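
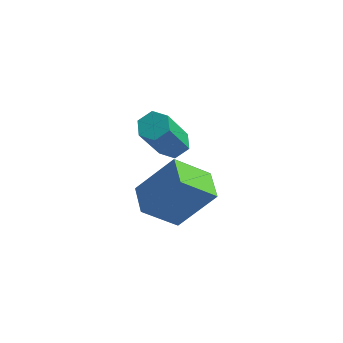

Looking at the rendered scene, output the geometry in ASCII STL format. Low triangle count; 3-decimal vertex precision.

solid 
facet normal -0.584 -0.309 -0.751
outer loop
vertex 2.149 -2.872 -1.89
vertex 1.55 -1.881 -1.832
vertex 3.163 -2.196 -2.957
endloop
endfacet
facet normal 0.517 -0.855 -0.050
outer loop
vertex 4.29 -1.599 -1.508
vertex 2.149 -2.872 -1.89
vertex 3.163 -2.196 -2.957
endloop
endfacet
facet normal -0.584 -0.309 -0.751
outer loop
vertex 3.163 -2.196 -2.957
vertex 1.55 -1.881 -1.832
vertex 2.564 -1.205 -2.899
endloop
endfacet
facet normal 0.626 0.417 -0.659
outer loop
vertex 2.564 -1.205 -2.899
vertex 4.29 -1.599 -1.508
vertex 3.163 -2.196 -2.957
endloop
endfacet
facet normal -0.626 -0.417 0.659
outer loop
vertex 2.149 -2.872 -1.89
vertex 2.677 -1.284 -0.383
vertex 1.55 -1.881 -1.832
endloop
endfacet
facet normal 0.517 -0.855 -0.050
outer loop
vertex 3.276 -2.275 -0.441
vertex 2.149 -2.872 -1.89
vertex 4.29 -1.599 -1.508
endloop
endfacet
facet normal -0.626 -0.417 0.659
outer loop
vertex 3.276 -2.275 -0.441
vertex 2.677 -1.284 -0.383
vertex 2.149 -2.872 -1.89
endloop
endfacet
facet normal -0.517 0.855 0.050
outer loop
vertex 1.55 -1.881 -1.832
vertex 2.677 -1.284 -0.383
vertex 2.564 -1.205 -2.899
endloop
endfacet
facet normal 0.626 0.417 -0.659
outer loop
vertex 3.691 -0.608 -1.45
vertex 4.29 -1.599 -1.508
vertex 2.564 -1.205 -2.899
endloop
endfacet
facet normal -0.517 0.855 0.050
outer loop
vertex 2.564 -1.205 -2.899
vertex 2.677 -1.284 -0.383
vertex 3.691 -0.608 -1.45
endloop
endfacet
facet normal 0.584 0.309 0.751
outer loop
vertex 3.691 -0.608 -1.45
vertex 3.276 -2.275 -0.441
vertex 4.29 -1.599 -1.508
endloop
endfacet
facet normal 0.584 0.309 0.751
outer loop
vertex 2.677 -1.284 -0.383
vertex 3.276 -2.275 -0.441
vertex 3.691 -0.608 -1.45
endloop
endfacet
facet normal 0.133 0.483 -0.865
outer loop
vertex 3.191 -1.275 0.358
vertex 2.62 -1.182 0.322
vertex 2.96 -0.796 0.59
endloop
endfacet
facet normal 0.908 0.291 0.302
outer loop
vertex 3.191 -1.275 0.358
vertex 2.96 -0.796 0.59
vertex 2.912 -2.291 2.174
endloop
endfacet
facet normal 0.908 0.291 0.302
outer loop
vertex 2.912 -2.291 2.174
vertex 2.96 -0.796 0.59
vertex 2.681 -1.812 2.406
endloop
endfacet
facet normal -0.133 -0.483 0.865
outer loop
vertex 2.912 -2.291 2.174
vertex 2.681 -1.812 2.406
vertex 2.34 -2.198 2.138
endloop
endfacet
facet normal 0.132 0.484 -0.865
outer loop
vertex 2.96 -0.796 0.59
vertex 2.62 -1.182 0.322
vertex 2.388 -0.704 0.554
endloop
endfacet
facet normal 0.107 0.861 0.498
outer loop
vertex 2.96 -0.796 0.59
vertex 2.388 -0.704 0.554
vertex 2.681 -1.812 2.406
endloop
endfacet
facet normal 0.109 0.861 0.498
outer loop
vertex 2.681 -1.812 2.406
vertex 2.388 -0.704 0.554
vertex 2.109 -1.719 2.37
endloop
endfacet
facet normal -0.133 -0.483 0.865
outer loop
vertex 2.681 -1.812 2.406
vertex 2.109 -1.719 2.37
vertex 2.34 -2.198 2.138
endloop
endfacet
facet normal 0.133 0.484 -0.865
outer loop
vertex 2.388 -0.704 0.554
vertex 2.62 -1.182 0.322
vertex 2.048 -1.089 0.286
endloop
endfacet
facet normal -0.799 0.569 0.195
outer loop
vertex 2.388 -0.704 0.554
vertex 2.048 -1.089 0.286
vertex 2.109 -1.719 2.37
endloop
endfacet
facet normal -0.799 0.568 0.195
outer loop
vertex 2.109 -1.719 2.37
vertex 2.048 -1.089 0.286
vertex 1.769 -2.105 2.102
endloop
endfacet
facet normal -0.133 -0.483 0.865
outer loop
vertex 2.109 -1.719 2.37
vertex 1.769 -2.105 2.102
vertex 2.34 -2.198 2.138
endloop
endfacet
facet normal 0.133 0.483 -0.865
outer loop
vertex 2.048 -1.089 0.286
vertex 2.62 -1.182 0.322
vertex 2.279 -1.568 0.054
endloop
endfacet
facet normal -0.908 -0.291 -0.302
outer loop
vertex 2.048 -1.089 0.286
vertex 2.279 -1.568 0.054
vertex 1.769 -2.105 2.102
endloop
endfacet
facet normal -0.908 -0.291 -0.302
outer loop
vertex 1.769 -2.105 2.102
vertex 2.279 -1.568 0.054
vertex 2.0 -2.584 1.87
endloop
endfacet
facet normal -0.133 -0.483 0.865
outer loop
vertex 1.769 -2.105 2.102
vertex 2.0 -2.584 1.87
vertex 2.34 -2.198 2.138
endloop
endfacet
facet normal 0.133 0.483 -0.865
outer loop
vertex 2.279 -1.568 0.054
vertex 2.62 -1.182 0.322
vertex 2.851 -1.661 0.09
endloop
endfacet
facet normal -0.109 -0.860 -0.498
outer loop
vertex 2.279 -1.568 0.054
vertex 2.851 -1.661 0.09
vertex 2.0 -2.584 1.87
endloop
endfacet
facet normal -0.107 -0.861 -0.498
outer loop
vertex 2.0 -2.584 1.87
vertex 2.851 -1.661 0.09
vertex 2.572 -2.676 1.906
endloop
endfacet
facet normal -0.132 -0.484 0.865
outer loop
vertex 2.0 -2.584 1.87
vertex 2.572 -2.676 1.906
vertex 2.34 -2.198 2.138
endloop
endfacet
facet normal 0.133 0.483 -0.865
outer loop
vertex 2.851 -1.661 0.09
vertex 2.62 -1.182 0.322
vertex 3.191 -1.275 0.358
endloop
endfacet
facet normal 0.799 -0.569 -0.195
outer loop
vertex 2.851 -1.661 0.09
vertex 3.191 -1.275 0.358
vertex 2.572 -2.676 1.906
endloop
endfacet
facet normal 0.799 -0.569 -0.196
outer loop
vertex 2.572 -2.676 1.906
vertex 3.191 -1.275 0.358
vertex 2.912 -2.291 2.174
endloop
endfacet
facet normal -0.133 -0.484 0.865
outer loop
vertex 2.572 -2.676 1.906
vertex 2.912 -2.291 2.174
vertex 2.34 -2.198 2.138
endloop
endfacet

endsolid


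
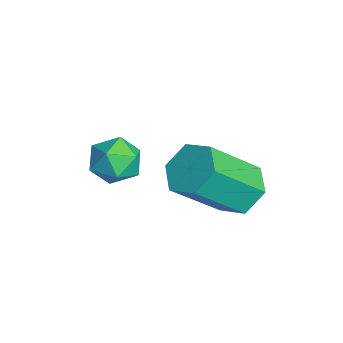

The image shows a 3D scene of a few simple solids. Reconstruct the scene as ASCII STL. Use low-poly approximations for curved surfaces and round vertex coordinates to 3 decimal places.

solid 
facet normal -0.102 0.767 0.634
outer loop
vertex 1.254 -1.317 -2.434
vertex 1.254 -1.8 -1.85
vertex 1.906 -1.507 -2.099
endloop
endfacet
facet normal 0.256 0.965 0.050
outer loop
vertex 1.254 -1.317 -2.434
vertex 1.906 -1.507 -2.099
vertex 1.868 -1.458 -2.853
endloop
endfacet
facet normal -0.160 0.841 -0.518
outer loop
vertex 1.254 -1.317 -2.434
vertex 1.868 -1.458 -2.853
vertex 1.192 -1.721 -3.071
endloop
endfacet
facet normal -0.776 0.564 -0.282
outer loop
vertex 1.254 -1.317 -2.434
vertex 1.192 -1.721 -3.071
vertex 0.813 -1.932 -2.451
endloop
endfacet
facet normal -0.740 0.519 0.429
outer loop
vertex 1.254 -1.317 -2.434
vertex 0.813 -1.932 -2.451
vertex 1.254 -1.8 -1.85
endloop
endfacet
facet normal 0.834 0.551 -0.006
outer loop
vertex 1.868 -1.458 -2.853
vertex 1.906 -1.507 -2.099
vertex 2.247 -2.028 -2.529
endloop
endfacet
facet normal 0.255 0.231 0.939
outer loop
vertex 1.906 -1.507 -2.099
vertex 1.254 -1.8 -1.85
vertex 1.868 -2.239 -1.909
endloop
endfacet
facet normal -0.776 -0.171 0.607
outer loop
vertex 1.254 -1.8 -1.85
vertex 0.813 -1.932 -2.451
vertex 1.192 -2.502 -2.127
endloop
endfacet
facet normal -0.834 -0.098 -0.543
outer loop
vertex 0.813 -1.932 -2.451
vertex 1.192 -1.721 -3.071
vertex 1.154 -2.453 -2.881
endloop
endfacet
facet normal 0.161 0.350 -0.923
outer loop
vertex 1.192 -1.721 -3.071
vertex 1.868 -1.458 -2.853
vertex 1.806 -2.16 -3.13
endloop
endfacet
facet normal 0.776 -0.564 0.282
outer loop
vertex 1.806 -2.643 -2.546
vertex 2.247 -2.028 -2.529
vertex 1.868 -2.239 -1.909
endloop
endfacet
facet normal 0.160 -0.841 0.518
outer loop
vertex 1.806 -2.643 -2.546
vertex 1.868 -2.239 -1.909
vertex 1.192 -2.502 -2.127
endloop
endfacet
facet normal -0.256 -0.965 -0.050
outer loop
vertex 1.806 -2.643 -2.546
vertex 1.192 -2.502 -2.127
vertex 1.154 -2.453 -2.881
endloop
endfacet
facet normal 0.102 -0.767 -0.634
outer loop
vertex 1.806 -2.643 -2.546
vertex 1.154 -2.453 -2.881
vertex 1.806 -2.16 -3.13
endloop
endfacet
facet normal 0.740 -0.519 -0.429
outer loop
vertex 1.806 -2.643 -2.546
vertex 1.806 -2.16 -3.13
vertex 2.247 -2.028 -2.529
endloop
endfacet
facet normal 0.834 0.098 0.543
outer loop
vertex 1.868 -2.239 -1.909
vertex 2.247 -2.028 -2.529
vertex 1.906 -1.507 -2.099
endloop
endfacet
facet normal -0.161 -0.350 0.923
outer loop
vertex 1.192 -2.502 -2.127
vertex 1.868 -2.239 -1.909
vertex 1.254 -1.8 -1.85
endloop
endfacet
facet normal -0.834 -0.551 0.006
outer loop
vertex 1.154 -2.453 -2.881
vertex 1.192 -2.502 -2.127
vertex 0.813 -1.932 -2.451
endloop
endfacet
facet normal -0.255 -0.231 -0.939
outer loop
vertex 1.806 -2.16 -3.13
vertex 1.154 -2.453 -2.881
vertex 1.192 -1.721 -3.071
endloop
endfacet
facet normal 0.776 0.171 -0.607
outer loop
vertex 2.247 -2.028 -2.529
vertex 1.806 -2.16 -3.13
vertex 1.868 -1.458 -2.853
endloop
endfacet
facet normal -0.227 0.676 -0.701
outer loop
vertex 3.649 0.814 -3.117
vertex 2.909 0.849 -2.844
vertex 3.46 1.335 -2.553
endloop
endfacet
facet normal 0.944 0.330 0.012
outer loop
vertex 3.649 0.814 -3.117
vertex 3.46 1.335 -2.553
vertex 4.092 -0.504 -1.75
endloop
endfacet
facet normal 0.944 0.330 0.013
outer loop
vertex 4.092 -0.504 -1.75
vertex 3.46 1.335 -2.553
vertex 3.902 0.017 -1.186
endloop
endfacet
facet normal 0.227 -0.676 0.701
outer loop
vertex 4.092 -0.504 -1.75
vertex 3.902 0.017 -1.186
vertex 3.351 -0.469 -1.476
endloop
endfacet
facet normal -0.227 0.676 -0.701
outer loop
vertex 3.46 1.335 -2.553
vertex 2.909 0.849 -2.844
vertex 2.72 1.37 -2.28
endloop
endfacet
facet normal 0.265 0.736 0.624
outer loop
vertex 3.46 1.335 -2.553
vertex 2.72 1.37 -2.28
vertex 3.902 0.017 -1.186
endloop
endfacet
facet normal 0.265 0.736 0.624
outer loop
vertex 3.902 0.017 -1.186
vertex 2.72 1.37 -2.28
vertex 3.162 0.052 -0.913
endloop
endfacet
facet normal 0.227 -0.676 0.701
outer loop
vertex 3.902 0.017 -1.186
vertex 3.162 0.052 -0.913
vertex 3.351 -0.469 -1.476
endloop
endfacet
facet normal -0.227 0.676 -0.701
outer loop
vertex 2.72 1.37 -2.28
vertex 2.909 0.849 -2.844
vertex 2.168 0.884 -2.57
endloop
endfacet
facet normal -0.679 0.406 0.611
outer loop
vertex 2.72 1.37 -2.28
vertex 2.168 0.884 -2.57
vertex 3.162 0.052 -0.913
endloop
endfacet
facet normal -0.680 0.406 0.611
outer loop
vertex 3.162 0.052 -0.913
vertex 2.168 0.884 -2.57
vertex 2.611 -0.434 -1.203
endloop
endfacet
facet normal 0.227 -0.676 0.701
outer loop
vertex 3.162 0.052 -0.913
vertex 2.611 -0.434 -1.203
vertex 3.351 -0.469 -1.476
endloop
endfacet
facet normal -0.227 0.676 -0.701
outer loop
vertex 2.168 0.884 -2.57
vertex 2.909 0.849 -2.844
vertex 2.358 0.363 -3.134
endloop
endfacet
facet normal -0.944 -0.330 -0.013
outer loop
vertex 2.168 0.884 -2.57
vertex 2.358 0.363 -3.134
vertex 2.611 -0.434 -1.203
endloop
endfacet
facet normal -0.944 -0.329 -0.012
outer loop
vertex 2.611 -0.434 -1.203
vertex 2.358 0.363 -3.134
vertex 2.8 -0.955 -1.767
endloop
endfacet
facet normal 0.227 -0.676 0.701
outer loop
vertex 2.611 -0.434 -1.203
vertex 2.8 -0.955 -1.767
vertex 3.351 -0.469 -1.476
endloop
endfacet
facet normal -0.227 0.676 -0.701
outer loop
vertex 2.358 0.363 -3.134
vertex 2.909 0.849 -2.844
vertex 3.098 0.328 -3.407
endloop
endfacet
facet normal -0.265 -0.736 -0.624
outer loop
vertex 2.358 0.363 -3.134
vertex 3.098 0.328 -3.407
vertex 2.8 -0.955 -1.767
endloop
endfacet
facet normal -0.265 -0.736 -0.624
outer loop
vertex 2.8 -0.955 -1.767
vertex 3.098 0.328 -3.407
vertex 3.54 -0.99 -2.04
endloop
endfacet
facet normal 0.227 -0.676 0.701
outer loop
vertex 2.8 -0.955 -1.767
vertex 3.54 -0.99 -2.04
vertex 3.351 -0.469 -1.476
endloop
endfacet
facet normal -0.227 0.676 -0.701
outer loop
vertex 3.098 0.328 -3.407
vertex 2.909 0.849 -2.844
vertex 3.649 0.814 -3.117
endloop
endfacet
facet normal 0.680 -0.406 -0.611
outer loop
vertex 3.098 0.328 -3.407
vertex 3.649 0.814 -3.117
vertex 3.54 -0.99 -2.04
endloop
endfacet
facet normal 0.679 -0.406 -0.612
outer loop
vertex 3.54 -0.99 -2.04
vertex 3.649 0.814 -3.117
vertex 4.092 -0.504 -1.75
endloop
endfacet
facet normal 0.227 -0.676 0.701
outer loop
vertex 3.54 -0.99 -2.04
vertex 4.092 -0.504 -1.75
vertex 3.351 -0.469 -1.476
endloop
endfacet

endsolid


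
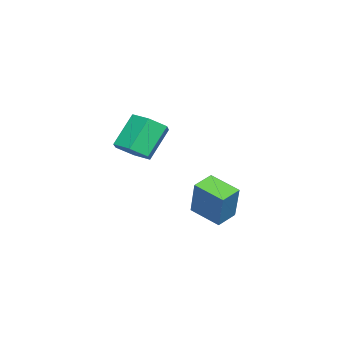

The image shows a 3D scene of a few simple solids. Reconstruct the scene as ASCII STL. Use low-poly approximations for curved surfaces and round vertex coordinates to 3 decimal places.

solid 
facet normal -0.798 0.530 0.286
outer loop
vertex 3.479 2.051 -2.373
vertex 4.179 3.404 -2.925
vertex 2.615 1.745 -4.217
endloop
endfacet
facet normal -0.432 -0.835 0.341
outer loop
vertex 3.501 1.156 -4.535
vertex 3.479 2.051 -2.373
vertex 2.615 1.745 -4.217
endloop
endfacet
facet normal -0.798 0.530 0.286
outer loop
vertex 2.615 1.745 -4.217
vertex 4.179 3.404 -2.925
vertex 3.315 3.097 -4.77
endloop
endfacet
facet normal -0.420 -0.149 -0.895
outer loop
vertex 3.315 3.097 -4.77
vertex 3.501 1.156 -4.535
vertex 2.615 1.745 -4.217
endloop
endfacet
facet normal 0.420 0.148 0.895
outer loop
vertex 3.479 2.051 -2.373
vertex 5.065 2.815 -3.243
vertex 4.179 3.404 -2.925
endloop
endfacet
facet normal -0.432 -0.835 0.341
outer loop
vertex 4.365 1.463 -2.69
vertex 3.479 2.051 -2.373
vertex 3.501 1.156 -4.535
endloop
endfacet
facet normal 0.419 0.149 0.895
outer loop
vertex 4.365 1.463 -2.69
vertex 5.065 2.815 -3.243
vertex 3.479 2.051 -2.373
endloop
endfacet
facet normal 0.432 0.835 -0.341
outer loop
vertex 4.179 3.404 -2.925
vertex 5.065 2.815 -3.243
vertex 3.315 3.097 -4.77
endloop
endfacet
facet normal -0.419 -0.149 -0.896
outer loop
vertex 4.201 2.509 -5.087
vertex 3.501 1.156 -4.535
vertex 3.315 3.097 -4.77
endloop
endfacet
facet normal 0.432 0.835 -0.341
outer loop
vertex 3.315 3.097 -4.77
vertex 5.065 2.815 -3.243
vertex 4.201 2.509 -5.087
endloop
endfacet
facet normal 0.799 -0.530 -0.286
outer loop
vertex 4.201 2.509 -5.087
vertex 4.365 1.463 -2.69
vertex 3.501 1.156 -4.535
endloop
endfacet
facet normal 0.798 -0.530 -0.286
outer loop
vertex 5.065 2.815 -3.243
vertex 4.365 1.463 -2.69
vertex 4.201 2.509 -5.087
endloop
endfacet
facet normal 0.488 -0.350 -0.800
outer loop
vertex -0.069 -1.433 -2.68
vertex -0.615 -2.305 -2.632
vertex -0.961 -1.511 -3.19
endloop
endfacet
facet normal 0.113 0.934 -0.340
outer loop
vertex -0.069 -1.433 -2.68
vertex -0.961 -1.511 -3.19
vertex -1.058 -0.723 -1.056
endloop
endfacet
facet normal 0.113 0.934 -0.340
outer loop
vertex -1.058 -0.723 -1.056
vertex -0.961 -1.511 -3.19
vertex -1.95 -0.801 -1.566
endloop
endfacet
facet normal -0.488 0.350 0.800
outer loop
vertex -1.058 -0.723 -1.056
vertex -1.95 -0.801 -1.566
vertex -1.605 -1.595 -1.008
endloop
endfacet
facet normal 0.487 -0.350 -0.800
outer loop
vertex -0.961 -1.511 -3.19
vertex -0.615 -2.305 -2.632
vertex -1.507 -2.383 -3.141
endloop
endfacet
facet normal -0.694 0.401 -0.598
outer loop
vertex -0.961 -1.511 -3.19
vertex -1.507 -2.383 -3.141
vertex -1.95 -0.801 -1.566
endloop
endfacet
facet normal -0.694 0.401 -0.598
outer loop
vertex -1.95 -0.801 -1.566
vertex -1.507 -2.383 -3.141
vertex -2.497 -1.673 -1.517
endloop
endfacet
facet normal -0.487 0.351 0.800
outer loop
vertex -1.95 -0.801 -1.566
vertex -2.497 -1.673 -1.517
vertex -1.605 -1.595 -1.008
endloop
endfacet
facet normal 0.487 -0.350 -0.800
outer loop
vertex -1.507 -2.383 -3.141
vertex -0.615 -2.305 -2.632
vertex -1.162 -3.177 -2.584
endloop
endfacet
facet normal -0.806 -0.532 -0.259
outer loop
vertex -1.507 -2.383 -3.141
vertex -1.162 -3.177 -2.584
vertex -2.497 -1.673 -1.517
endloop
endfacet
facet normal -0.806 -0.532 -0.258
outer loop
vertex -2.497 -1.673 -1.517
vertex -1.162 -3.177 -2.584
vertex -2.151 -2.467 -0.96
endloop
endfacet
facet normal -0.487 0.349 0.800
outer loop
vertex -2.497 -1.673 -1.517
vertex -2.151 -2.467 -0.96
vertex -1.605 -1.595 -1.008
endloop
endfacet
facet normal 0.488 -0.350 -0.800
outer loop
vertex -1.162 -3.177 -2.584
vertex -0.615 -2.305 -2.632
vertex -0.27 -3.099 -2.074
endloop
endfacet
facet normal -0.113 -0.934 0.340
outer loop
vertex -1.162 -3.177 -2.584
vertex -0.27 -3.099 -2.074
vertex -2.151 -2.467 -0.96
endloop
endfacet
facet normal -0.113 -0.934 0.340
outer loop
vertex -2.151 -2.467 -0.96
vertex -0.27 -3.099 -2.074
vertex -1.259 -2.389 -0.45
endloop
endfacet
facet normal -0.488 0.350 0.800
outer loop
vertex -2.151 -2.467 -0.96
vertex -1.259 -2.389 -0.45
vertex -1.605 -1.595 -1.008
endloop
endfacet
facet normal 0.487 -0.351 -0.800
outer loop
vertex -0.27 -3.099 -2.074
vertex -0.615 -2.305 -2.632
vertex 0.277 -2.227 -2.123
endloop
endfacet
facet normal 0.694 -0.402 0.598
outer loop
vertex -0.27 -3.099 -2.074
vertex 0.277 -2.227 -2.123
vertex -1.259 -2.389 -0.45
endloop
endfacet
facet normal 0.694 -0.401 0.598
outer loop
vertex -1.259 -2.389 -0.45
vertex 0.277 -2.227 -2.123
vertex -0.713 -1.517 -0.499
endloop
endfacet
facet normal -0.487 0.350 0.800
outer loop
vertex -1.259 -2.389 -0.45
vertex -0.713 -1.517 -0.499
vertex -1.605 -1.595 -1.008
endloop
endfacet
facet normal 0.487 -0.349 -0.800
outer loop
vertex 0.277 -2.227 -2.123
vertex -0.615 -2.305 -2.632
vertex -0.069 -1.433 -2.68
endloop
endfacet
facet normal 0.806 0.533 0.258
outer loop
vertex 0.277 -2.227 -2.123
vertex -0.069 -1.433 -2.68
vertex -0.713 -1.517 -0.499
endloop
endfacet
facet normal 0.806 0.532 0.259
outer loop
vertex -0.713 -1.517 -0.499
vertex -0.069 -1.433 -2.68
vertex -1.058 -0.723 -1.056
endloop
endfacet
facet normal -0.487 0.350 0.800
outer loop
vertex -0.713 -1.517 -0.499
vertex -1.058 -0.723 -1.056
vertex -1.605 -1.595 -1.008
endloop
endfacet

endsolid


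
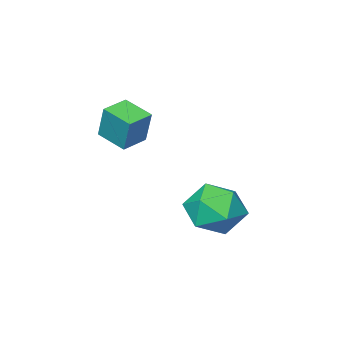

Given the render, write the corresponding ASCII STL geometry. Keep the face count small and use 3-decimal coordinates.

solid 
facet normal -0.754 0.470 0.459
outer loop
vertex -0.139 2.766 -2.32
vertex -0.418 1.722 -1.71
vertex 0.384 2.532 -1.22
endloop
endfacet
facet normal -0.228 0.925 0.305
outer loop
vertex -0.139 2.766 -2.32
vertex 0.384 2.532 -1.22
vertex 1.065 3.004 -2.143
endloop
endfacet
facet normal -0.121 0.908 -0.401
outer loop
vertex -0.139 2.766 -2.32
vertex 1.065 3.004 -2.143
vertex 0.685 2.485 -3.204
endloop
endfacet
facet normal -0.582 0.442 -0.683
outer loop
vertex -0.139 2.766 -2.32
vertex 0.685 2.485 -3.204
vertex -0.232 1.693 -2.936
endloop
endfacet
facet normal -0.973 0.171 -0.152
outer loop
vertex -0.139 2.766 -2.32
vertex -0.232 1.693 -2.936
vertex -0.418 1.722 -1.71
endloop
endfacet
facet normal 0.366 0.691 0.624
outer loop
vertex 1.065 3.004 -2.143
vertex 0.384 2.532 -1.22
vertex 1.532 2.107 -1.424
endloop
endfacet
facet normal -0.486 -0.046 0.873
outer loop
vertex 0.384 2.532 -1.22
vertex -0.418 1.722 -1.71
vertex 0.615 1.315 -1.156
endloop
endfacet
facet normal -0.840 -0.530 -0.115
outer loop
vertex -0.418 1.722 -1.71
vertex -0.232 1.693 -2.936
vertex 0.235 0.796 -2.217
endloop
endfacet
facet normal -0.207 -0.090 -0.974
outer loop
vertex -0.232 1.693 -2.936
vertex 0.685 2.485 -3.204
vertex 0.916 1.268 -3.14
endloop
endfacet
facet normal 0.539 0.664 -0.518
outer loop
vertex 0.685 2.485 -3.204
vertex 1.065 3.004 -2.143
vertex 1.718 2.078 -2.65
endloop
endfacet
facet normal 0.582 -0.442 0.683
outer loop
vertex 1.439 1.034 -2.04
vertex 1.532 2.107 -1.424
vertex 0.615 1.315 -1.156
endloop
endfacet
facet normal 0.121 -0.908 0.401
outer loop
vertex 1.439 1.034 -2.04
vertex 0.615 1.315 -1.156
vertex 0.235 0.796 -2.217
endloop
endfacet
facet normal 0.228 -0.925 -0.305
outer loop
vertex 1.439 1.034 -2.04
vertex 0.235 0.796 -2.217
vertex 0.916 1.268 -3.14
endloop
endfacet
facet normal 0.754 -0.470 -0.459
outer loop
vertex 1.439 1.034 -2.04
vertex 0.916 1.268 -3.14
vertex 1.718 2.078 -2.65
endloop
endfacet
facet normal 0.973 -0.171 0.152
outer loop
vertex 1.439 1.034 -2.04
vertex 1.718 2.078 -2.65
vertex 1.532 2.107 -1.424
endloop
endfacet
facet normal 0.207 0.090 0.974
outer loop
vertex 0.615 1.315 -1.156
vertex 1.532 2.107 -1.424
vertex 0.384 2.532 -1.22
endloop
endfacet
facet normal -0.539 -0.664 0.518
outer loop
vertex 0.235 0.796 -2.217
vertex 0.615 1.315 -1.156
vertex -0.418 1.722 -1.71
endloop
endfacet
facet normal -0.366 -0.691 -0.624
outer loop
vertex 0.916 1.268 -3.14
vertex 0.235 0.796 -2.217
vertex -0.232 1.693 -2.936
endloop
endfacet
facet normal 0.486 0.046 -0.873
outer loop
vertex 1.718 2.078 -2.65
vertex 0.916 1.268 -3.14
vertex 0.685 2.485 -3.204
endloop
endfacet
facet normal 0.840 0.530 0.115
outer loop
vertex 1.532 2.107 -1.424
vertex 1.718 2.078 -2.65
vertex 1.065 3.004 -2.143
endloop
endfacet
facet normal -0.983 -0.135 0.121
outer loop
vertex 2.349 -0.991 2.658
vertex 2.136 0.207 2.261
vertex 2.242 -1.475 1.253
endloop
endfacet
facet normal 0.166 -0.936 0.310
outer loop
vertex 3.324 -1.327 1.119
vertex 2.349 -0.991 2.658
vertex 2.242 -1.475 1.253
endloop
endfacet
facet normal -0.983 -0.135 0.121
outer loop
vertex 2.242 -1.475 1.253
vertex 2.136 0.207 2.261
vertex 2.029 -0.277 0.856
endloop
endfacet
facet normal -0.072 -0.325 -0.943
outer loop
vertex 2.029 -0.277 0.856
vertex 3.324 -1.327 1.119
vertex 2.242 -1.475 1.253
endloop
endfacet
facet normal 0.072 0.325 0.943
outer loop
vertex 2.349 -0.991 2.658
vertex 3.218 0.355 2.127
vertex 2.136 0.207 2.261
endloop
endfacet
facet normal 0.166 -0.936 0.310
outer loop
vertex 3.431 -0.843 2.524
vertex 2.349 -0.991 2.658
vertex 3.324 -1.327 1.119
endloop
endfacet
facet normal 0.072 0.325 0.943
outer loop
vertex 3.431 -0.843 2.524
vertex 3.218 0.355 2.127
vertex 2.349 -0.991 2.658
endloop
endfacet
facet normal -0.166 0.936 -0.310
outer loop
vertex 2.136 0.207 2.261
vertex 3.218 0.355 2.127
vertex 2.029 -0.277 0.856
endloop
endfacet
facet normal -0.072 -0.325 -0.943
outer loop
vertex 3.111 -0.129 0.722
vertex 3.324 -1.327 1.119
vertex 2.029 -0.277 0.856
endloop
endfacet
facet normal -0.166 0.936 -0.310
outer loop
vertex 2.029 -0.277 0.856
vertex 3.218 0.355 2.127
vertex 3.111 -0.129 0.722
endloop
endfacet
facet normal 0.983 0.135 -0.121
outer loop
vertex 3.111 -0.129 0.722
vertex 3.431 -0.843 2.524
vertex 3.324 -1.327 1.119
endloop
endfacet
facet normal 0.983 0.135 -0.121
outer loop
vertex 3.218 0.355 2.127
vertex 3.431 -0.843 2.524
vertex 3.111 -0.129 0.722
endloop
endfacet

endsolid


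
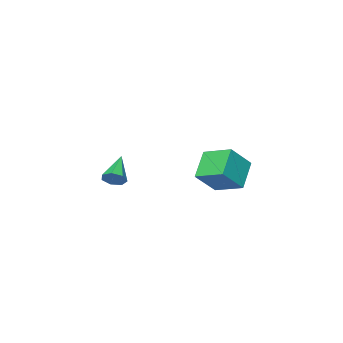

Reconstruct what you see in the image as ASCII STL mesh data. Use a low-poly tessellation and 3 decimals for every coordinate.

solid 
facet normal 0.686 0.507 -0.522
outer loop
vertex 2.71 -3.176 -3.11
vertex 2.433 -3.345 -3.638
vertex 2.327 -2.843 -3.29
endloop
endfacet
facet normal -0.076 0.405 0.911
outer loop
vertex 2.71 -3.176 -3.11
vertex 2.327 -2.843 -3.29
vertex 1.307 -4.175 -2.782
endloop
endfacet
facet normal 0.686 0.507 -0.522
outer loop
vertex 2.327 -2.843 -3.29
vertex 2.433 -3.345 -3.638
vertex 2.024 -2.888 -3.732
endloop
endfacet
facet normal -0.657 0.649 0.384
outer loop
vertex 2.327 -2.843 -3.29
vertex 2.024 -2.888 -3.732
vertex 1.307 -4.175 -2.782
endloop
endfacet
facet normal 0.686 0.507 -0.522
outer loop
vertex 2.024 -2.888 -3.732
vertex 2.433 -3.345 -3.638
vertex 2.029 -3.277 -4.103
endloop
endfacet
facet normal -0.910 0.281 -0.306
outer loop
vertex 2.024 -2.888 -3.732
vertex 2.029 -3.277 -4.103
vertex 1.307 -4.175 -2.782
endloop
endfacet
facet normal 0.686 0.507 -0.522
outer loop
vertex 2.029 -3.277 -4.103
vertex 2.433 -3.345 -3.638
vertex 2.338 -3.717 -4.124
endloop
endfacet
facet normal -0.644 -0.422 -0.639
outer loop
vertex 2.029 -3.277 -4.103
vertex 2.338 -3.717 -4.124
vertex 1.307 -4.175 -2.782
endloop
endfacet
facet normal 0.687 0.506 -0.522
outer loop
vertex 2.338 -3.717 -4.124
vertex 2.433 -3.345 -3.638
vertex 2.718 -3.877 -3.779
endloop
endfacet
facet normal -0.061 -0.929 -0.364
outer loop
vertex 2.338 -3.717 -4.124
vertex 2.718 -3.877 -3.779
vertex 1.307 -4.175 -2.782
endloop
endfacet
facet normal 0.686 0.506 -0.523
outer loop
vertex 2.718 -3.877 -3.779
vertex 2.433 -3.345 -3.638
vertex 2.884 -3.636 -3.328
endloop
endfacet
facet normal 0.402 -0.861 0.312
outer loop
vertex 2.718 -3.877 -3.779
vertex 2.884 -3.636 -3.328
vertex 1.307 -4.175 -2.782
endloop
endfacet
facet normal 0.686 0.507 -0.522
outer loop
vertex 2.884 -3.636 -3.328
vertex 2.433 -3.345 -3.638
vertex 2.71 -3.176 -3.11
endloop
endfacet
facet normal 0.395 -0.267 0.879
outer loop
vertex 2.884 -3.636 -3.328
vertex 2.71 -3.176 -3.11
vertex 1.307 -4.175 -2.782
endloop
endfacet
facet normal -0.692 0.086 -0.717
outer loop
vertex -0.082 1.244 -1.934
vertex -0.447 2.625 -1.416
vertex 0.994 1.888 -2.895
endloop
endfacet
facet normal 0.240 -0.909 -0.341
outer loop
vertex 2.067 1.755 -1.784
vertex -0.082 1.244 -1.934
vertex 0.994 1.888 -2.895
endloop
endfacet
facet normal -0.692 0.086 -0.717
outer loop
vertex 0.994 1.888 -2.895
vertex -0.447 2.625 -1.416
vertex 0.629 3.27 -2.377
endloop
endfacet
facet normal 0.681 0.408 -0.609
outer loop
vertex 0.629 3.27 -2.377
vertex 2.067 1.755 -1.784
vertex 0.994 1.888 -2.895
endloop
endfacet
facet normal -0.681 -0.408 0.608
outer loop
vertex -0.082 1.244 -1.934
vertex 0.626 2.492 -0.305
vertex -0.447 2.625 -1.416
endloop
endfacet
facet normal 0.240 -0.909 -0.341
outer loop
vertex 0.991 1.11 -0.823
vertex -0.082 1.244 -1.934
vertex 2.067 1.755 -1.784
endloop
endfacet
facet normal -0.681 -0.408 0.608
outer loop
vertex 0.991 1.11 -0.823
vertex 0.626 2.492 -0.305
vertex -0.082 1.244 -1.934
endloop
endfacet
facet normal -0.240 0.909 0.341
outer loop
vertex -0.447 2.625 -1.416
vertex 0.626 2.492 -0.305
vertex 0.629 3.27 -2.377
endloop
endfacet
facet normal 0.681 0.408 -0.608
outer loop
vertex 1.702 3.136 -1.266
vertex 2.067 1.755 -1.784
vertex 0.629 3.27 -2.377
endloop
endfacet
facet normal -0.240 0.909 0.341
outer loop
vertex 0.629 3.27 -2.377
vertex 0.626 2.492 -0.305
vertex 1.702 3.136 -1.266
endloop
endfacet
facet normal 0.692 -0.086 0.717
outer loop
vertex 1.702 3.136 -1.266
vertex 0.991 1.11 -0.823
vertex 2.067 1.755 -1.784
endloop
endfacet
facet normal 0.692 -0.086 0.717
outer loop
vertex 0.626 2.492 -0.305
vertex 0.991 1.11 -0.823
vertex 1.702 3.136 -1.266
endloop
endfacet

endsolid


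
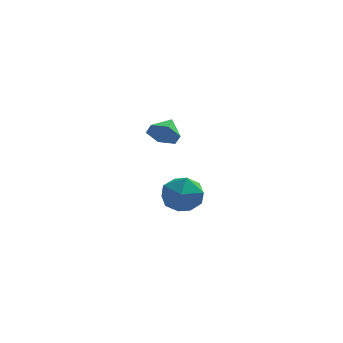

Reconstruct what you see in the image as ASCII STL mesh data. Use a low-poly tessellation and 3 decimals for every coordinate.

solid 
facet normal -0.295 -0.850 -0.437
outer loop
vertex -1.994 -2.727 3.168
vertex -2.251 -2.293 2.497
vertex -1.464 -2.584 2.532
endloop
endfacet
facet normal 0.765 0.029 0.644
outer loop
vertex -1.994 -2.727 3.168
vertex -1.464 -2.584 2.532
vertex -1.909 -1.307 3.003
endloop
endfacet
facet normal -0.295 -0.850 -0.437
outer loop
vertex -1.464 -2.584 2.532
vertex -2.251 -2.293 2.497
vertex -1.721 -2.15 1.861
endloop
endfacet
facet normal 0.923 0.365 -0.118
outer loop
vertex -1.464 -2.584 2.532
vertex -1.721 -2.15 1.861
vertex -1.909 -1.307 3.003
endloop
endfacet
facet normal -0.294 -0.850 -0.436
outer loop
vertex -1.721 -2.15 1.861
vertex -2.251 -2.293 2.497
vertex -2.508 -1.859 1.825
endloop
endfacet
facet normal 0.315 0.788 -0.529
outer loop
vertex -1.721 -2.15 1.861
vertex -2.508 -1.859 1.825
vertex -1.909 -1.307 3.003
endloop
endfacet
facet normal -0.294 -0.850 -0.436
outer loop
vertex -2.508 -1.859 1.825
vertex -2.251 -2.293 2.497
vertex -3.038 -2.002 2.461
endloop
endfacet
facet normal -0.452 0.874 -0.180
outer loop
vertex -2.508 -1.859 1.825
vertex -3.038 -2.002 2.461
vertex -1.909 -1.307 3.003
endloop
endfacet
facet normal -0.294 -0.850 -0.436
outer loop
vertex -3.038 -2.002 2.461
vertex -2.251 -2.293 2.497
vertex -2.781 -2.436 3.133
endloop
endfacet
facet normal -0.610 0.538 0.581
outer loop
vertex -3.038 -2.002 2.461
vertex -2.781 -2.436 3.133
vertex -1.909 -1.307 3.003
endloop
endfacet
facet normal -0.295 -0.850 -0.437
outer loop
vertex -2.781 -2.436 3.133
vertex -2.251 -2.293 2.497
vertex -1.994 -2.727 3.168
endloop
endfacet
facet normal -0.001 0.116 0.993
outer loop
vertex -2.781 -2.436 3.133
vertex -1.994 -2.727 3.168
vertex -1.909 -1.307 3.003
endloop
endfacet
facet normal -0.407 0.247 0.879
outer loop
vertex -2.009 2.829 -2.838
vertex -2.5 1.715 -2.753
vertex -1.388 1.929 -2.298
endloop
endfacet
facet normal 0.202 0.603 0.772
outer loop
vertex -2.009 2.829 -2.838
vertex -1.388 1.929 -2.298
vertex -0.815 2.699 -3.049
endloop
endfacet
facet normal 0.136 0.976 0.167
outer loop
vertex -2.009 2.829 -2.838
vertex -0.815 2.699 -3.049
vertex -1.572 2.962 -3.969
endloop
endfacet
facet normal -0.515 0.852 -0.099
outer loop
vertex -2.009 2.829 -2.838
vertex -1.572 2.962 -3.969
vertex -2.613 2.354 -3.786
endloop
endfacet
facet normal -0.850 0.401 0.341
outer loop
vertex -2.009 2.829 -2.838
vertex -2.613 2.354 -3.786
vertex -2.5 1.715 -2.753
endloop
endfacet
facet normal 0.723 0.125 0.679
outer loop
vertex -0.815 2.699 -3.049
vertex -1.388 1.929 -2.298
vertex -0.567 1.506 -3.094
endloop
endfacet
facet normal -0.262 -0.451 0.853
outer loop
vertex -1.388 1.929 -2.298
vertex -2.5 1.715 -2.753
vertex -1.608 0.898 -2.911
endloop
endfacet
facet normal -0.979 -0.203 -0.018
outer loop
vertex -2.5 1.715 -2.753
vertex -2.613 2.354 -3.786
vertex -2.365 1.161 -3.831
endloop
endfacet
facet normal -0.436 0.527 -0.730
outer loop
vertex -2.613 2.354 -3.786
vertex -1.572 2.962 -3.969
vertex -1.792 1.931 -4.582
endloop
endfacet
facet normal 0.616 0.730 -0.298
outer loop
vertex -1.572 2.962 -3.969
vertex -0.815 2.699 -3.049
vertex -0.68 2.145 -4.127
endloop
endfacet
facet normal 0.515 -0.852 0.099
outer loop
vertex -1.171 1.031 -4.042
vertex -0.567 1.506 -3.094
vertex -1.608 0.898 -2.911
endloop
endfacet
facet normal -0.136 -0.976 -0.167
outer loop
vertex -1.171 1.031 -4.042
vertex -1.608 0.898 -2.911
vertex -2.365 1.161 -3.831
endloop
endfacet
facet normal -0.202 -0.603 -0.772
outer loop
vertex -1.171 1.031 -4.042
vertex -2.365 1.161 -3.831
vertex -1.792 1.931 -4.582
endloop
endfacet
facet normal 0.407 -0.247 -0.879
outer loop
vertex -1.171 1.031 -4.042
vertex -1.792 1.931 -4.582
vertex -0.68 2.145 -4.127
endloop
endfacet
facet normal 0.850 -0.401 -0.341
outer loop
vertex -1.171 1.031 -4.042
vertex -0.68 2.145 -4.127
vertex -0.567 1.506 -3.094
endloop
endfacet
facet normal 0.436 -0.527 0.730
outer loop
vertex -1.608 0.898 -2.911
vertex -0.567 1.506 -3.094
vertex -1.388 1.929 -2.298
endloop
endfacet
facet normal -0.616 -0.730 0.298
outer loop
vertex -2.365 1.161 -3.831
vertex -1.608 0.898 -2.911
vertex -2.5 1.715 -2.753
endloop
endfacet
facet normal -0.723 -0.125 -0.679
outer loop
vertex -1.792 1.931 -4.582
vertex -2.365 1.161 -3.831
vertex -2.613 2.354 -3.786
endloop
endfacet
facet normal 0.262 0.451 -0.853
outer loop
vertex -0.68 2.145 -4.127
vertex -1.792 1.931 -4.582
vertex -1.572 2.962 -3.969
endloop
endfacet
facet normal 0.979 0.203 0.018
outer loop
vertex -0.567 1.506 -3.094
vertex -0.68 2.145 -4.127
vertex -0.815 2.699 -3.049
endloop
endfacet

endsolid


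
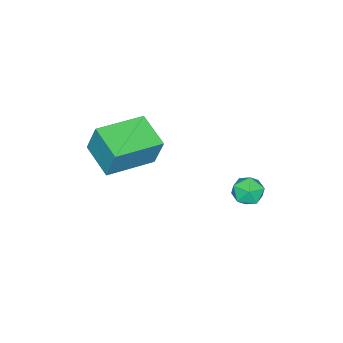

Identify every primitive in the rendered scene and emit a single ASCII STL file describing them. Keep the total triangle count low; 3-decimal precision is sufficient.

solid 
facet normal 0.371 -0.082 0.925
outer loop
vertex -3.314 -0.208 -2.984
vertex -3.881 -0.51 -2.783
vertex -3.369 -0.877 -3.021
endloop
endfacet
facet normal 0.893 -0.098 0.439
outer loop
vertex -3.314 -0.208 -2.984
vertex -3.369 -0.877 -3.021
vertex -3.084 -0.535 -3.525
endloop
endfacet
facet normal 0.861 0.506 0.060
outer loop
vertex -3.314 -0.208 -2.984
vertex -3.084 -0.535 -3.525
vertex -3.419 0.044 -3.599
endloop
endfacet
facet normal 0.319 0.895 0.312
outer loop
vertex -3.314 -0.208 -2.984
vertex -3.419 0.044 -3.599
vertex -3.911 0.059 -3.14
endloop
endfacet
facet normal 0.017 0.532 0.847
outer loop
vertex -3.314 -0.208 -2.984
vertex -3.911 0.059 -3.14
vertex -3.881 -0.51 -2.783
endloop
endfacet
facet normal 0.765 -0.644 -0.004
outer loop
vertex -3.084 -0.535 -3.525
vertex -3.369 -0.877 -3.021
vertex -3.509 -1.039 -3.66
endloop
endfacet
facet normal -0.079 -0.618 0.782
outer loop
vertex -3.369 -0.877 -3.021
vertex -3.881 -0.51 -2.783
vertex -4.001 -1.024 -3.201
endloop
endfacet
facet normal -0.655 0.377 0.655
outer loop
vertex -3.881 -0.51 -2.783
vertex -3.911 0.059 -3.14
vertex -4.336 -0.445 -3.275
endloop
endfacet
facet normal -0.165 0.964 -0.208
outer loop
vertex -3.911 0.059 -3.14
vertex -3.419 0.044 -3.599
vertex -4.051 -0.103 -3.779
endloop
endfacet
facet normal 0.714 0.334 -0.616
outer loop
vertex -3.419 0.044 -3.599
vertex -3.084 -0.535 -3.525
vertex -3.539 -0.47 -4.017
endloop
endfacet
facet normal -0.319 -0.895 -0.312
outer loop
vertex -4.106 -0.772 -3.816
vertex -3.509 -1.039 -3.66
vertex -4.001 -1.024 -3.201
endloop
endfacet
facet normal -0.861 -0.506 -0.060
outer loop
vertex -4.106 -0.772 -3.816
vertex -4.001 -1.024 -3.201
vertex -4.336 -0.445 -3.275
endloop
endfacet
facet normal -0.893 0.098 -0.439
outer loop
vertex -4.106 -0.772 -3.816
vertex -4.336 -0.445 -3.275
vertex -4.051 -0.103 -3.779
endloop
endfacet
facet normal -0.371 0.082 -0.925
outer loop
vertex -4.106 -0.772 -3.816
vertex -4.051 -0.103 -3.779
vertex -3.539 -0.47 -4.017
endloop
endfacet
facet normal -0.017 -0.532 -0.847
outer loop
vertex -4.106 -0.772 -3.816
vertex -3.539 -0.47 -4.017
vertex -3.509 -1.039 -3.66
endloop
endfacet
facet normal 0.165 -0.964 0.208
outer loop
vertex -4.001 -1.024 -3.201
vertex -3.509 -1.039 -3.66
vertex -3.369 -0.877 -3.021
endloop
endfacet
facet normal -0.714 -0.334 0.616
outer loop
vertex -4.336 -0.445 -3.275
vertex -4.001 -1.024 -3.201
vertex -3.881 -0.51 -2.783
endloop
endfacet
facet normal -0.765 0.644 0.004
outer loop
vertex -4.051 -0.103 -3.779
vertex -4.336 -0.445 -3.275
vertex -3.911 0.059 -3.14
endloop
endfacet
facet normal 0.079 0.618 -0.782
outer loop
vertex -3.539 -0.47 -4.017
vertex -4.051 -0.103 -3.779
vertex -3.419 0.044 -3.599
endloop
endfacet
facet normal 0.655 -0.377 -0.655
outer loop
vertex -3.509 -1.039 -3.66
vertex -3.539 -0.47 -4.017
vertex -3.084 -0.535 -3.525
endloop
endfacet
facet normal -0.902 0.416 -0.115
outer loop
vertex -1.175 -3.1 1.442
vertex -0.572 -1.906 1.03
vertex -1.206 -3.5 0.237
endloop
endfacet
facet normal -0.431 -0.853 0.294
outer loop
vertex 0.472 -4.274 0.45
vertex -1.175 -3.1 1.442
vertex -1.206 -3.5 0.237
endloop
endfacet
facet normal -0.902 0.416 -0.115
outer loop
vertex -1.206 -3.5 0.237
vertex -0.572 -1.906 1.03
vertex -0.603 -2.306 -0.175
endloop
endfacet
facet normal -0.025 -0.315 -0.949
outer loop
vertex -0.603 -2.306 -0.175
vertex 0.472 -4.274 0.45
vertex -1.206 -3.5 0.237
endloop
endfacet
facet normal 0.025 0.315 0.949
outer loop
vertex -1.175 -3.1 1.442
vertex 1.106 -2.68 1.243
vertex -0.572 -1.906 1.03
endloop
endfacet
facet normal -0.431 -0.853 0.294
outer loop
vertex 0.503 -3.874 1.655
vertex -1.175 -3.1 1.442
vertex 0.472 -4.274 0.45
endloop
endfacet
facet normal 0.025 0.315 0.949
outer loop
vertex 0.503 -3.874 1.655
vertex 1.106 -2.68 1.243
vertex -1.175 -3.1 1.442
endloop
endfacet
facet normal 0.431 0.853 -0.294
outer loop
vertex -0.572 -1.906 1.03
vertex 1.106 -2.68 1.243
vertex -0.603 -2.306 -0.175
endloop
endfacet
facet normal -0.025 -0.315 -0.949
outer loop
vertex 1.075 -3.08 0.038
vertex 0.472 -4.274 0.45
vertex -0.603 -2.306 -0.175
endloop
endfacet
facet normal 0.431 0.853 -0.294
outer loop
vertex -0.603 -2.306 -0.175
vertex 1.106 -2.68 1.243
vertex 1.075 -3.08 0.038
endloop
endfacet
facet normal 0.902 -0.416 0.115
outer loop
vertex 1.075 -3.08 0.038
vertex 0.503 -3.874 1.655
vertex 0.472 -4.274 0.45
endloop
endfacet
facet normal 0.902 -0.416 0.115
outer loop
vertex 1.106 -2.68 1.243
vertex 0.503 -3.874 1.655
vertex 1.075 -3.08 0.038
endloop
endfacet

endsolid


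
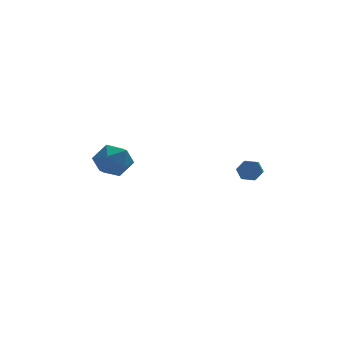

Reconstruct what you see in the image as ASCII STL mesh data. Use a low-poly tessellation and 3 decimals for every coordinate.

solid 
facet normal 0.259 0.966 0.018
outer loop
vertex -2.344 3.403 1.099
vertex -3.091 3.591 1.783
vertex -2.148 3.332 2.108
endloop
endfacet
facet normal 0.825 0.552 -0.121
outer loop
vertex -2.344 3.403 1.099
vertex -2.148 3.332 2.108
vertex -1.771 2.626 1.459
endloop
endfacet
facet normal 0.682 0.174 -0.710
outer loop
vertex -2.344 3.403 1.099
vertex -1.771 2.626 1.459
vertex -2.481 2.449 0.733
endloop
endfacet
facet normal 0.029 0.354 -0.935
outer loop
vertex -2.344 3.403 1.099
vertex -2.481 2.449 0.733
vertex -3.297 3.046 0.934
endloop
endfacet
facet normal -0.232 0.843 -0.485
outer loop
vertex -2.344 3.403 1.099
vertex -3.297 3.046 0.934
vertex -3.091 3.591 1.783
endloop
endfacet
facet normal 0.902 0.095 0.421
outer loop
vertex -1.771 2.626 1.459
vertex -2.148 3.332 2.108
vertex -2.163 2.334 2.366
endloop
endfacet
facet normal -0.012 0.764 0.645
outer loop
vertex -2.148 3.332 2.108
vertex -3.091 3.591 1.783
vertex -2.979 2.931 2.567
endloop
endfacet
facet normal -0.808 0.565 -0.167
outer loop
vertex -3.091 3.591 1.783
vertex -3.297 3.046 0.934
vertex -3.689 2.754 1.841
endloop
endfacet
facet normal -0.385 -0.226 -0.895
outer loop
vertex -3.297 3.046 0.934
vertex -2.481 2.449 0.733
vertex -3.312 2.048 1.192
endloop
endfacet
facet normal 0.672 -0.517 -0.531
outer loop
vertex -2.481 2.449 0.733
vertex -1.771 2.626 1.459
vertex -2.369 1.789 1.517
endloop
endfacet
facet normal -0.029 -0.354 0.935
outer loop
vertex -3.116 1.977 2.201
vertex -2.163 2.334 2.366
vertex -2.979 2.931 2.567
endloop
endfacet
facet normal -0.682 -0.174 0.710
outer loop
vertex -3.116 1.977 2.201
vertex -2.979 2.931 2.567
vertex -3.689 2.754 1.841
endloop
endfacet
facet normal -0.825 -0.552 0.121
outer loop
vertex -3.116 1.977 2.201
vertex -3.689 2.754 1.841
vertex -3.312 2.048 1.192
endloop
endfacet
facet normal -0.259 -0.966 -0.018
outer loop
vertex -3.116 1.977 2.201
vertex -3.312 2.048 1.192
vertex -2.369 1.789 1.517
endloop
endfacet
facet normal 0.232 -0.843 0.485
outer loop
vertex -3.116 1.977 2.201
vertex -2.369 1.789 1.517
vertex -2.163 2.334 2.366
endloop
endfacet
facet normal 0.385 0.226 0.895
outer loop
vertex -2.979 2.931 2.567
vertex -2.163 2.334 2.366
vertex -2.148 3.332 2.108
endloop
endfacet
facet normal -0.672 0.517 0.531
outer loop
vertex -3.689 2.754 1.841
vertex -2.979 2.931 2.567
vertex -3.091 3.591 1.783
endloop
endfacet
facet normal -0.902 -0.095 -0.421
outer loop
vertex -3.312 2.048 1.192
vertex -3.689 2.754 1.841
vertex -3.297 3.046 0.934
endloop
endfacet
facet normal 0.012 -0.764 -0.645
outer loop
vertex -2.369 1.789 1.517
vertex -3.312 2.048 1.192
vertex -2.481 2.449 0.733
endloop
endfacet
facet normal 0.808 -0.565 0.167
outer loop
vertex -2.163 2.334 2.366
vertex -2.369 1.789 1.517
vertex -1.771 2.626 1.459
endloop
endfacet
facet normal 0.300 0.892 -0.339
outer loop
vertex 2.645 -2.59 3.025
vertex 2.28 -2.633 2.589
vertex 2.113 -2.391 3.078
endloop
endfacet
facet normal 0.201 0.288 0.936
outer loop
vertex 2.645 -2.59 3.025
vertex 2.113 -2.391 3.078
vertex 2.324 -3.544 3.387
endloop
endfacet
facet normal 0.201 0.288 0.936
outer loop
vertex 2.324 -3.544 3.387
vertex 2.113 -2.391 3.078
vertex 1.793 -3.346 3.44
endloop
endfacet
facet normal -0.299 -0.892 0.338
outer loop
vertex 2.324 -3.544 3.387
vertex 1.793 -3.346 3.44
vertex 1.96 -3.587 2.951
endloop
endfacet
facet normal 0.300 0.892 -0.339
outer loop
vertex 2.113 -2.391 3.078
vertex 2.28 -2.633 2.589
vertex 1.749 -2.434 2.642
endloop
endfacet
facet normal -0.709 0.445 0.548
outer loop
vertex 2.113 -2.391 3.078
vertex 1.749 -2.434 2.642
vertex 1.793 -3.346 3.44
endloop
endfacet
facet normal -0.708 0.445 0.548
outer loop
vertex 1.793 -3.346 3.44
vertex 1.749 -2.434 2.642
vertex 1.428 -3.389 3.003
endloop
endfacet
facet normal -0.299 -0.892 0.338
outer loop
vertex 1.793 -3.346 3.44
vertex 1.428 -3.389 3.003
vertex 1.96 -3.587 2.951
endloop
endfacet
facet normal 0.300 0.892 -0.339
outer loop
vertex 1.749 -2.434 2.642
vertex 2.28 -2.633 2.589
vertex 1.916 -2.676 2.153
endloop
endfacet
facet normal -0.908 0.158 -0.388
outer loop
vertex 1.749 -2.434 2.642
vertex 1.916 -2.676 2.153
vertex 1.428 -3.389 3.003
endloop
endfacet
facet normal -0.908 0.158 -0.389
outer loop
vertex 1.428 -3.389 3.003
vertex 1.916 -2.676 2.153
vertex 1.595 -3.63 2.515
endloop
endfacet
facet normal -0.299 -0.892 0.338
outer loop
vertex 1.428 -3.389 3.003
vertex 1.595 -3.63 2.515
vertex 1.96 -3.587 2.951
endloop
endfacet
facet normal 0.299 0.892 -0.338
outer loop
vertex 1.916 -2.676 2.153
vertex 2.28 -2.633 2.589
vertex 2.447 -2.874 2.1
endloop
endfacet
facet normal -0.201 -0.288 -0.936
outer loop
vertex 1.916 -2.676 2.153
vertex 2.447 -2.874 2.1
vertex 1.595 -3.63 2.515
endloop
endfacet
facet normal -0.201 -0.288 -0.936
outer loop
vertex 1.595 -3.63 2.515
vertex 2.447 -2.874 2.1
vertex 2.127 -3.829 2.462
endloop
endfacet
facet normal -0.300 -0.892 0.339
outer loop
vertex 1.595 -3.63 2.515
vertex 2.127 -3.829 2.462
vertex 1.96 -3.587 2.951
endloop
endfacet
facet normal 0.299 0.892 -0.338
outer loop
vertex 2.447 -2.874 2.1
vertex 2.28 -2.633 2.589
vertex 2.812 -2.831 2.537
endloop
endfacet
facet normal 0.708 -0.445 -0.548
outer loop
vertex 2.447 -2.874 2.1
vertex 2.812 -2.831 2.537
vertex 2.127 -3.829 2.462
endloop
endfacet
facet normal 0.709 -0.445 -0.548
outer loop
vertex 2.127 -3.829 2.462
vertex 2.812 -2.831 2.537
vertex 2.491 -3.786 2.898
endloop
endfacet
facet normal -0.300 -0.892 0.339
outer loop
vertex 2.127 -3.829 2.462
vertex 2.491 -3.786 2.898
vertex 1.96 -3.587 2.951
endloop
endfacet
facet normal 0.299 0.892 -0.338
outer loop
vertex 2.812 -2.831 2.537
vertex 2.28 -2.633 2.589
vertex 2.645 -2.59 3.025
endloop
endfacet
facet normal 0.908 -0.158 0.389
outer loop
vertex 2.812 -2.831 2.537
vertex 2.645 -2.59 3.025
vertex 2.491 -3.786 2.898
endloop
endfacet
facet normal 0.908 -0.158 0.388
outer loop
vertex 2.491 -3.786 2.898
vertex 2.645 -2.59 3.025
vertex 2.324 -3.544 3.387
endloop
endfacet
facet normal -0.300 -0.892 0.339
outer loop
vertex 2.491 -3.786 2.898
vertex 2.324 -3.544 3.387
vertex 1.96 -3.587 2.951
endloop
endfacet

endsolid


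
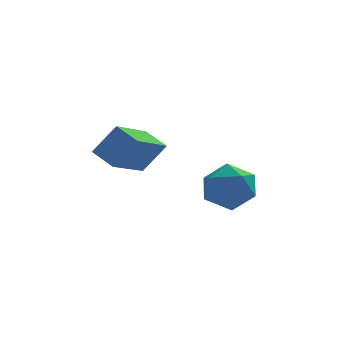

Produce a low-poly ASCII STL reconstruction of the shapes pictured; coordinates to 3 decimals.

solid 
facet normal -0.312 0.773 0.552
outer loop
vertex -0.097 4.041 -1.068
vertex -1.052 3.587 -0.973
vertex -0.293 3.383 -0.258
endloop
endfacet
facet normal 0.389 0.667 0.636
outer loop
vertex -0.097 4.041 -1.068
vertex -0.293 3.383 -0.258
vertex 0.635 3.331 -0.772
endloop
endfacet
facet normal 0.697 0.717 -0.005
outer loop
vertex -0.097 4.041 -1.068
vertex 0.635 3.331 -0.772
vertex 0.45 3.504 -1.803
endloop
endfacet
facet normal 0.187 0.854 -0.485
outer loop
vertex -0.097 4.041 -1.068
vertex 0.45 3.504 -1.803
vertex -0.593 3.662 -1.927
endloop
endfacet
facet normal -0.436 0.889 -0.140
outer loop
vertex -0.097 4.041 -1.068
vertex -0.593 3.662 -1.927
vertex -1.052 3.587 -0.973
endloop
endfacet
facet normal 0.485 0.001 0.875
outer loop
vertex 0.635 3.331 -0.772
vertex -0.293 3.383 -0.258
vertex 0.133 2.438 -0.493
endloop
endfacet
facet normal -0.650 0.173 0.740
outer loop
vertex -0.293 3.383 -0.258
vertex -1.052 3.587 -0.973
vertex -0.91 2.596 -0.617
endloop
endfacet
facet normal -0.852 0.360 -0.381
outer loop
vertex -1.052 3.587 -0.973
vertex -0.593 3.662 -1.927
vertex -1.095 2.769 -1.648
endloop
endfacet
facet normal 0.158 0.305 -0.939
outer loop
vertex -0.593 3.662 -1.927
vertex 0.45 3.504 -1.803
vertex -0.167 2.717 -2.162
endloop
endfacet
facet normal 0.983 0.082 -0.163
outer loop
vertex 0.45 3.504 -1.803
vertex 0.635 3.331 -0.772
vertex 0.592 2.513 -1.447
endloop
endfacet
facet normal -0.187 -0.854 0.485
outer loop
vertex -0.363 2.059 -1.352
vertex 0.133 2.438 -0.493
vertex -0.91 2.596 -0.617
endloop
endfacet
facet normal -0.697 -0.717 0.005
outer loop
vertex -0.363 2.059 -1.352
vertex -0.91 2.596 -0.617
vertex -1.095 2.769 -1.648
endloop
endfacet
facet normal -0.389 -0.667 -0.636
outer loop
vertex -0.363 2.059 -1.352
vertex -1.095 2.769 -1.648
vertex -0.167 2.717 -2.162
endloop
endfacet
facet normal 0.312 -0.773 -0.552
outer loop
vertex -0.363 2.059 -1.352
vertex -0.167 2.717 -2.162
vertex 0.592 2.513 -1.447
endloop
endfacet
facet normal 0.436 -0.889 0.140
outer loop
vertex -0.363 2.059 -1.352
vertex 0.592 2.513 -1.447
vertex 0.133 2.438 -0.493
endloop
endfacet
facet normal -0.158 -0.305 0.939
outer loop
vertex -0.91 2.596 -0.617
vertex 0.133 2.438 -0.493
vertex -0.293 3.383 -0.258
endloop
endfacet
facet normal -0.983 -0.082 0.163
outer loop
vertex -1.095 2.769 -1.648
vertex -0.91 2.596 -0.617
vertex -1.052 3.587 -0.973
endloop
endfacet
facet normal -0.485 -0.001 -0.875
outer loop
vertex -0.167 2.717 -2.162
vertex -1.095 2.769 -1.648
vertex -0.593 3.662 -1.927
endloop
endfacet
facet normal 0.650 -0.173 -0.740
outer loop
vertex 0.592 2.513 -1.447
vertex -0.167 2.717 -2.162
vertex 0.45 3.504 -1.803
endloop
endfacet
facet normal 0.852 -0.360 0.381
outer loop
vertex 0.133 2.438 -0.493
vertex 0.592 2.513 -1.447
vertex 0.635 3.331 -0.772
endloop
endfacet
facet normal -0.585 -0.028 -0.811
outer loop
vertex -4.155 -0.592 1.09
vertex -4.788 0.016 1.526
vertex -3.179 0.968 0.332
endloop
endfacet
facet normal 0.646 -0.620 -0.445
outer loop
vertex -2.412 1.004 1.394
vertex -4.155 -0.592 1.09
vertex -3.179 0.968 0.332
endloop
endfacet
facet normal -0.585 -0.027 -0.810
outer loop
vertex -3.179 0.968 0.332
vertex -4.788 0.016 1.526
vertex -3.811 1.576 0.768
endloop
endfacet
facet normal 0.491 0.783 -0.381
outer loop
vertex -3.811 1.576 0.768
vertex -2.412 1.004 1.394
vertex -3.179 0.968 0.332
endloop
endfacet
facet normal -0.491 -0.784 0.381
outer loop
vertex -4.155 -0.592 1.09
vertex -4.021 0.052 2.588
vertex -4.788 0.016 1.526
endloop
endfacet
facet normal 0.646 -0.621 -0.445
outer loop
vertex -3.389 -0.556 2.152
vertex -4.155 -0.592 1.09
vertex -2.412 1.004 1.394
endloop
endfacet
facet normal -0.491 -0.783 0.381
outer loop
vertex -3.389 -0.556 2.152
vertex -4.021 0.052 2.588
vertex -4.155 -0.592 1.09
endloop
endfacet
facet normal -0.646 0.621 0.445
outer loop
vertex -4.788 0.016 1.526
vertex -4.021 0.052 2.588
vertex -3.811 1.576 0.768
endloop
endfacet
facet normal 0.491 0.784 -0.381
outer loop
vertex -3.045 1.612 1.83
vertex -2.412 1.004 1.394
vertex -3.811 1.576 0.768
endloop
endfacet
facet normal -0.646 0.620 0.445
outer loop
vertex -3.811 1.576 0.768
vertex -4.021 0.052 2.588
vertex -3.045 1.612 1.83
endloop
endfacet
facet normal 0.585 0.028 0.811
outer loop
vertex -3.045 1.612 1.83
vertex -3.389 -0.556 2.152
vertex -2.412 1.004 1.394
endloop
endfacet
facet normal 0.585 0.027 0.810
outer loop
vertex -4.021 0.052 2.588
vertex -3.389 -0.556 2.152
vertex -3.045 1.612 1.83
endloop
endfacet

endsolid


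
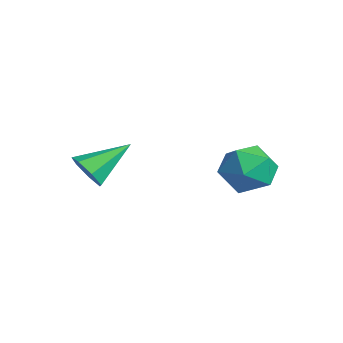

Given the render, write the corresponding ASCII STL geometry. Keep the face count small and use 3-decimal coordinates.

solid 
facet normal 0.023 -0.870 -0.492
outer loop
vertex 0.837 -1.695 1.654
vertex 0.257 -1.573 1.411
vertex 0.831 -1.422 1.171
endloop
endfacet
facet normal 0.925 0.336 0.178
outer loop
vertex 0.837 -1.695 1.654
vertex 0.831 -1.422 1.171
vertex 0.223 -0.267 2.149
endloop
endfacet
facet normal 0.024 -0.871 -0.491
outer loop
vertex 0.831 -1.422 1.171
vertex 0.257 -1.573 1.411
vertex 0.393 -1.263 0.868
endloop
endfacet
facet normal 0.566 0.686 -0.458
outer loop
vertex 0.831 -1.422 1.171
vertex 0.393 -1.263 0.868
vertex 0.223 -0.267 2.149
endloop
endfacet
facet normal 0.022 -0.871 -0.492
outer loop
vertex 0.393 -1.263 0.868
vertex 0.257 -1.573 1.411
vertex -0.147 -1.337 0.975
endloop
endfacet
facet normal -0.226 0.754 -0.616
outer loop
vertex 0.393 -1.263 0.868
vertex -0.147 -1.337 0.975
vertex 0.223 -0.267 2.149
endloop
endfacet
facet normal 0.022 -0.871 -0.491
outer loop
vertex -0.147 -1.337 0.975
vertex 0.257 -1.573 1.411
vertex -0.383 -1.589 1.411
endloop
endfacet
facet normal -0.853 0.491 -0.178
outer loop
vertex -0.147 -1.337 0.975
vertex -0.383 -1.589 1.411
vertex 0.223 -0.267 2.149
endloop
endfacet
facet normal 0.022 -0.871 -0.492
outer loop
vertex -0.383 -1.589 1.411
vertex 0.257 -1.573 1.411
vertex -0.136 -1.829 1.847
endloop
endfacet
facet normal -0.844 0.092 0.529
outer loop
vertex -0.383 -1.589 1.411
vertex -0.136 -1.829 1.847
vertex 0.223 -0.267 2.149
endloop
endfacet
facet normal 0.022 -0.871 -0.491
outer loop
vertex -0.136 -1.829 1.847
vertex 0.257 -1.573 1.411
vertex 0.407 -1.876 1.955
endloop
endfacet
facet normal -0.205 -0.140 0.969
outer loop
vertex -0.136 -1.829 1.847
vertex 0.407 -1.876 1.955
vertex 0.223 -0.267 2.149
endloop
endfacet
facet normal 0.023 -0.871 -0.491
outer loop
vertex 0.407 -1.876 1.955
vertex 0.257 -1.573 1.411
vertex 0.837 -1.695 1.654
endloop
endfacet
facet normal 0.582 -0.031 0.813
outer loop
vertex 0.407 -1.876 1.955
vertex 0.837 -1.695 1.654
vertex 0.223 -0.267 2.149
endloop
endfacet
facet normal -0.464 -0.707 0.533
outer loop
vertex 2.383 1.432 2.391
vertex 2.989 0.853 2.15
vertex 3.101 1.326 2.875
endloop
endfacet
facet normal -0.564 -0.062 0.823
outer loop
vertex 2.383 1.432 2.391
vertex 3.101 1.326 2.875
vertex 2.792 2.128 2.724
endloop
endfacet
facet normal -0.874 0.354 0.334
outer loop
vertex 2.383 1.432 2.391
vertex 2.792 2.128 2.724
vertex 2.488 2.15 1.906
endloop
endfacet
facet normal -0.966 -0.033 -0.257
outer loop
vertex 2.383 1.432 2.391
vertex 2.488 2.15 1.906
vertex 2.609 1.362 1.552
endloop
endfacet
facet normal -0.712 -0.689 -0.134
outer loop
vertex 2.383 1.432 2.391
vertex 2.609 1.362 1.552
vertex 2.989 0.853 2.15
endloop
endfacet
facet normal 0.078 0.213 0.974
outer loop
vertex 2.792 2.128 2.724
vertex 3.101 1.326 2.875
vertex 3.651 1.978 2.688
endloop
endfacet
facet normal 0.239 -0.830 0.505
outer loop
vertex 3.101 1.326 2.875
vertex 2.989 0.853 2.15
vertex 3.772 1.19 2.334
endloop
endfacet
facet normal -0.164 -0.800 -0.577
outer loop
vertex 2.989 0.853 2.15
vertex 2.609 1.362 1.552
vertex 3.468 1.212 1.516
endloop
endfacet
facet normal -0.573 0.261 -0.777
outer loop
vertex 2.609 1.362 1.552
vertex 2.488 2.15 1.906
vertex 3.159 2.014 1.365
endloop
endfacet
facet normal -0.424 0.887 0.182
outer loop
vertex 2.488 2.15 1.906
vertex 2.792 2.128 2.724
vertex 3.271 2.487 2.09
endloop
endfacet
facet normal 0.966 0.033 0.257
outer loop
vertex 3.877 1.908 1.849
vertex 3.651 1.978 2.688
vertex 3.772 1.19 2.334
endloop
endfacet
facet normal 0.874 -0.354 -0.334
outer loop
vertex 3.877 1.908 1.849
vertex 3.772 1.19 2.334
vertex 3.468 1.212 1.516
endloop
endfacet
facet normal 0.564 0.062 -0.823
outer loop
vertex 3.877 1.908 1.849
vertex 3.468 1.212 1.516
vertex 3.159 2.014 1.365
endloop
endfacet
facet normal 0.464 0.707 -0.533
outer loop
vertex 3.877 1.908 1.849
vertex 3.159 2.014 1.365
vertex 3.271 2.487 2.09
endloop
endfacet
facet normal 0.712 0.689 0.134
outer loop
vertex 3.877 1.908 1.849
vertex 3.271 2.487 2.09
vertex 3.651 1.978 2.688
endloop
endfacet
facet normal 0.573 -0.261 0.777
outer loop
vertex 3.772 1.19 2.334
vertex 3.651 1.978 2.688
vertex 3.101 1.326 2.875
endloop
endfacet
facet normal 0.424 -0.887 -0.182
outer loop
vertex 3.468 1.212 1.516
vertex 3.772 1.19 2.334
vertex 2.989 0.853 2.15
endloop
endfacet
facet normal -0.078 -0.213 -0.974
outer loop
vertex 3.159 2.014 1.365
vertex 3.468 1.212 1.516
vertex 2.609 1.362 1.552
endloop
endfacet
facet normal -0.239 0.830 -0.505
outer loop
vertex 3.271 2.487 2.09
vertex 3.159 2.014 1.365
vertex 2.488 2.15 1.906
endloop
endfacet
facet normal 0.164 0.800 0.577
outer loop
vertex 3.651 1.978 2.688
vertex 3.271 2.487 2.09
vertex 2.792 2.128 2.724
endloop
endfacet

endsolid


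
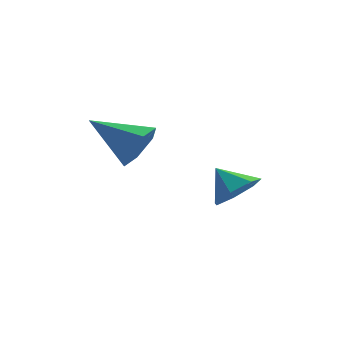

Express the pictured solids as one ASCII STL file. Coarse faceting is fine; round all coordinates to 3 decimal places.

solid 
facet normal 0.778 -0.465 -0.423
outer loop
vertex -0.285 -0.229 1.78
vertex -0.821 -0.452 1.04
vertex -0.337 0.354 1.044
endloop
endfacet
facet normal 0.292 0.760 0.581
outer loop
vertex -0.285 -0.229 1.78
vertex -0.337 0.354 1.044
vertex -2.399 0.492 1.9
endloop
endfacet
facet normal 0.777 -0.465 -0.424
outer loop
vertex -0.337 0.354 1.044
vertex -0.821 -0.452 1.04
vertex -0.873 0.131 0.305
endloop
endfacet
facet normal -0.043 0.965 -0.260
outer loop
vertex -0.337 0.354 1.044
vertex -0.873 0.131 0.305
vertex -2.399 0.492 1.9
endloop
endfacet
facet normal 0.777 -0.465 -0.424
outer loop
vertex -0.873 0.131 0.305
vertex -0.821 -0.452 1.04
vertex -1.357 -0.675 0.301
endloop
endfacet
facet normal -0.625 0.378 -0.683
outer loop
vertex -0.873 0.131 0.305
vertex -1.357 -0.675 0.301
vertex -2.399 0.492 1.9
endloop
endfacet
facet normal 0.778 -0.464 -0.424
outer loop
vertex -1.357 -0.675 0.301
vertex -0.821 -0.452 1.04
vertex -1.304 -1.258 1.037
endloop
endfacet
facet normal -0.871 -0.414 -0.265
outer loop
vertex -1.357 -0.675 0.301
vertex -1.304 -1.258 1.037
vertex -2.399 0.492 1.9
endloop
endfacet
facet normal 0.778 -0.465 -0.422
outer loop
vertex -1.304 -1.258 1.037
vertex -0.821 -0.452 1.04
vertex -0.769 -1.034 1.776
endloop
endfacet
facet normal -0.535 -0.619 0.575
outer loop
vertex -1.304 -1.258 1.037
vertex -0.769 -1.034 1.776
vertex -2.399 0.492 1.9
endloop
endfacet
facet normal 0.778 -0.465 -0.423
outer loop
vertex -0.769 -1.034 1.776
vertex -0.821 -0.452 1.04
vertex -0.285 -0.229 1.78
endloop
endfacet
facet normal 0.046 -0.032 0.998
outer loop
vertex -0.769 -1.034 1.776
vertex -0.285 -0.229 1.78
vertex -2.399 0.492 1.9
endloop
endfacet
facet normal 0.515 -0.550 -0.657
outer loop
vertex 2.96 -1.526 -0.072
vertex 2.171 -1.683 -0.558
vertex 2.791 -0.984 -0.658
endloop
endfacet
facet normal 0.387 0.730 0.563
outer loop
vertex 2.96 -1.526 -0.072
vertex 2.791 -0.984 -0.658
vertex 1.549 -1.017 0.238
endloop
endfacet
facet normal 0.514 -0.550 -0.658
outer loop
vertex 2.791 -0.984 -0.658
vertex 2.171 -1.683 -0.558
vertex 2.155 -0.968 -1.168
endloop
endfacet
facet normal -0.002 0.999 0.034
outer loop
vertex 2.791 -0.984 -0.658
vertex 2.155 -0.968 -1.168
vertex 1.549 -1.017 0.238
endloop
endfacet
facet normal 0.514 -0.550 -0.658
outer loop
vertex 2.155 -0.968 -1.168
vertex 2.171 -1.683 -0.558
vertex 1.531 -1.49 -1.219
endloop
endfacet
facet normal -0.612 0.755 -0.237
outer loop
vertex 2.155 -0.968 -1.168
vertex 1.531 -1.49 -1.219
vertex 1.549 -1.017 0.238
endloop
endfacet
facet normal 0.514 -0.550 -0.658
outer loop
vertex 1.531 -1.49 -1.219
vertex 2.171 -1.683 -0.558
vertex 1.389 -2.158 -0.772
endloop
endfacet
facet normal -0.983 0.178 -0.046
outer loop
vertex 1.531 -1.49 -1.219
vertex 1.389 -2.158 -0.772
vertex 1.549 -1.017 0.238
endloop
endfacet
facet normal 0.514 -0.550 -0.658
outer loop
vertex 1.389 -2.158 -0.772
vertex 2.171 -1.683 -0.558
vertex 1.836 -2.468 -0.164
endloop
endfacet
facet normal -0.835 -0.294 0.464
outer loop
vertex 1.389 -2.158 -0.772
vertex 1.836 -2.468 -0.164
vertex 1.549 -1.017 0.238
endloop
endfacet
facet normal 0.515 -0.550 -0.658
outer loop
vertex 1.836 -2.468 -0.164
vertex 2.171 -1.683 -0.558
vertex 2.535 -2.186 0.147
endloop
endfacet
facet normal -0.281 -0.307 0.909
outer loop
vertex 1.836 -2.468 -0.164
vertex 2.535 -2.186 0.147
vertex 1.549 -1.017 0.238
endloop
endfacet
facet normal 0.515 -0.550 -0.658
outer loop
vertex 2.535 -2.186 0.147
vertex 2.171 -1.683 -0.558
vertex 2.96 -1.526 -0.072
endloop
endfacet
facet normal 0.263 0.147 0.954
outer loop
vertex 2.535 -2.186 0.147
vertex 2.96 -1.526 -0.072
vertex 1.549 -1.017 0.238
endloop
endfacet

endsolid


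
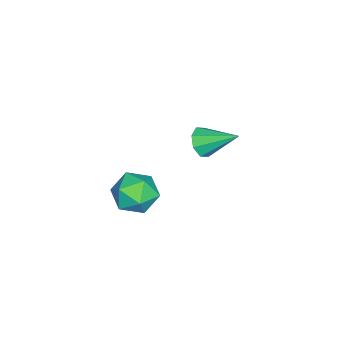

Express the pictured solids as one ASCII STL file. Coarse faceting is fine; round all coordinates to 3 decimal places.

solid 
facet normal -0.012 -0.863 -0.505
outer loop
vertex -1.384 1.332 2.818
vertex -1.68 1.661 2.263
vertex -1.014 1.529 2.473
endloop
endfacet
facet normal 0.686 -0.016 0.727
outer loop
vertex -1.384 1.332 2.818
vertex -1.014 1.529 2.473
vertex -1.66 3.119 3.117
endloop
endfacet
facet normal -0.012 -0.863 -0.505
outer loop
vertex -1.014 1.529 2.473
vertex -1.68 1.661 2.263
vertex -1.034 1.804 2.004
endloop
endfacet
facet normal 0.936 0.320 0.148
outer loop
vertex -1.014 1.529 2.473
vertex -1.034 1.804 2.004
vertex -1.66 3.119 3.117
endloop
endfacet
facet normal -0.012 -0.863 -0.505
outer loop
vertex -1.034 1.804 2.004
vertex -1.68 1.661 2.263
vertex -1.432 1.995 1.687
endloop
endfacet
facet normal 0.639 0.651 -0.410
outer loop
vertex -1.034 1.804 2.004
vertex -1.432 1.995 1.687
vertex -1.66 3.119 3.117
endloop
endfacet
facet normal -0.012 -0.863 -0.505
outer loop
vertex -1.432 1.995 1.687
vertex -1.68 1.661 2.263
vertex -1.975 1.99 1.708
endloop
endfacet
facet normal -0.031 0.783 -0.621
outer loop
vertex -1.432 1.995 1.687
vertex -1.975 1.99 1.708
vertex -1.66 3.119 3.117
endloop
endfacet
facet normal -0.012 -0.863 -0.505
outer loop
vertex -1.975 1.99 1.708
vertex -1.68 1.661 2.263
vertex -2.345 1.793 2.053
endloop
endfacet
facet normal -0.678 0.640 -0.361
outer loop
vertex -1.975 1.99 1.708
vertex -2.345 1.793 2.053
vertex -1.66 3.119 3.117
endloop
endfacet
facet normal -0.012 -0.863 -0.505
outer loop
vertex -2.345 1.793 2.053
vertex -1.68 1.661 2.263
vertex -2.325 1.518 2.522
endloop
endfacet
facet normal -0.927 0.304 0.218
outer loop
vertex -2.345 1.793 2.053
vertex -2.325 1.518 2.522
vertex -1.66 3.119 3.117
endloop
endfacet
facet normal -0.012 -0.863 -0.505
outer loop
vertex -2.325 1.518 2.522
vertex -1.68 1.661 2.263
vertex -1.927 1.327 2.839
endloop
endfacet
facet normal -0.631 -0.026 0.776
outer loop
vertex -2.325 1.518 2.522
vertex -1.927 1.327 2.839
vertex -1.66 3.119 3.117
endloop
endfacet
facet normal -0.012 -0.863 -0.505
outer loop
vertex -1.927 1.327 2.839
vertex -1.68 1.661 2.263
vertex -1.384 1.332 2.818
endloop
endfacet
facet normal 0.040 -0.159 0.986
outer loop
vertex -1.927 1.327 2.839
vertex -1.384 1.332 2.818
vertex -1.66 3.119 3.117
endloop
endfacet
facet normal -0.668 0.738 -0.098
outer loop
vertex 2.424 1.149 2.567
vertex 2.204 1.075 3.506
vertex 2.908 1.674 3.22
endloop
endfacet
facet normal -0.130 0.818 -0.561
outer loop
vertex 2.424 1.149 2.567
vertex 2.908 1.674 3.22
vertex 3.383 1.25 2.492
endloop
endfacet
facet normal -0.100 0.231 -0.968
outer loop
vertex 2.424 1.149 2.567
vertex 3.383 1.25 2.492
vertex 2.973 0.389 2.329
endloop
endfacet
facet normal -0.619 -0.211 -0.756
outer loop
vertex 2.424 1.149 2.567
vertex 2.973 0.389 2.329
vertex 2.244 0.281 2.956
endloop
endfacet
facet normal -0.970 0.103 -0.219
outer loop
vertex 2.424 1.149 2.567
vertex 2.244 0.281 2.956
vertex 2.204 1.075 3.506
endloop
endfacet
facet normal 0.477 0.858 -0.189
outer loop
vertex 3.383 1.25 2.492
vertex 2.908 1.674 3.22
vertex 3.756 1.239 3.384
endloop
endfacet
facet normal -0.393 0.729 0.560
outer loop
vertex 2.908 1.674 3.22
vertex 2.204 1.075 3.506
vertex 3.027 1.131 4.011
endloop
endfacet
facet normal -0.882 -0.297 0.365
outer loop
vertex 2.204 1.075 3.506
vertex 2.244 0.281 2.956
vertex 2.617 0.27 3.848
endloop
endfacet
facet normal -0.315 -0.804 -0.505
outer loop
vertex 2.244 0.281 2.956
vertex 2.973 0.389 2.329
vertex 3.092 -0.154 3.12
endloop
endfacet
facet normal 0.525 -0.090 -0.846
outer loop
vertex 2.973 0.389 2.329
vertex 3.383 1.25 2.492
vertex 3.796 0.445 2.834
endloop
endfacet
facet normal 0.619 0.211 0.756
outer loop
vertex 3.576 0.371 3.773
vertex 3.756 1.239 3.384
vertex 3.027 1.131 4.011
endloop
endfacet
facet normal 0.100 -0.231 0.968
outer loop
vertex 3.576 0.371 3.773
vertex 3.027 1.131 4.011
vertex 2.617 0.27 3.848
endloop
endfacet
facet normal 0.130 -0.818 0.561
outer loop
vertex 3.576 0.371 3.773
vertex 2.617 0.27 3.848
vertex 3.092 -0.154 3.12
endloop
endfacet
facet normal 0.668 -0.738 0.098
outer loop
vertex 3.576 0.371 3.773
vertex 3.092 -0.154 3.12
vertex 3.796 0.445 2.834
endloop
endfacet
facet normal 0.970 -0.103 0.219
outer loop
vertex 3.576 0.371 3.773
vertex 3.796 0.445 2.834
vertex 3.756 1.239 3.384
endloop
endfacet
facet normal 0.315 0.804 0.505
outer loop
vertex 3.027 1.131 4.011
vertex 3.756 1.239 3.384
vertex 2.908 1.674 3.22
endloop
endfacet
facet normal -0.525 0.090 0.846
outer loop
vertex 2.617 0.27 3.848
vertex 3.027 1.131 4.011
vertex 2.204 1.075 3.506
endloop
endfacet
facet normal -0.477 -0.858 0.189
outer loop
vertex 3.092 -0.154 3.12
vertex 2.617 0.27 3.848
vertex 2.244 0.281 2.956
endloop
endfacet
facet normal 0.393 -0.729 -0.560
outer loop
vertex 3.796 0.445 2.834
vertex 3.092 -0.154 3.12
vertex 2.973 0.389 2.329
endloop
endfacet
facet normal 0.882 0.297 -0.365
outer loop
vertex 3.756 1.239 3.384
vertex 3.796 0.445 2.834
vertex 3.383 1.25 2.492
endloop
endfacet

endsolid


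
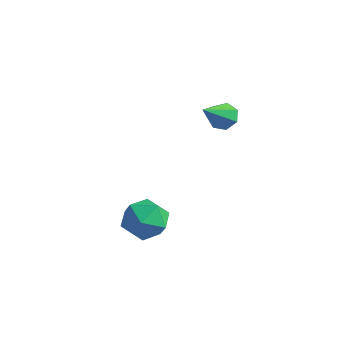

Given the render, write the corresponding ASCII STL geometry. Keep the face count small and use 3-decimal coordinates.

solid 
facet normal -0.099 0.773 -0.627
outer loop
vertex 1.417 -0.723 -0.273
vertex 1.031 -0.457 0.116
vertex 1.637 -0.403 0.087
endloop
endfacet
facet normal 0.888 -0.432 -0.158
outer loop
vertex 1.417 -0.723 -0.273
vertex 1.637 -0.403 0.087
vertex 1.189 -1.703 1.124
endloop
endfacet
facet normal -0.099 0.774 -0.626
outer loop
vertex 1.637 -0.403 0.087
vertex 1.031 -0.457 0.116
vertex 1.401 -0.124 0.469
endloop
endfacet
facet normal 0.873 0.082 0.480
outer loop
vertex 1.637 -0.403 0.087
vertex 1.401 -0.124 0.469
vertex 1.189 -1.703 1.124
endloop
endfacet
facet normal -0.100 0.774 -0.625
outer loop
vertex 1.401 -0.124 0.469
vertex 1.031 -0.457 0.116
vertex 0.885 -0.096 0.586
endloop
endfacet
facet normal 0.225 0.347 0.910
outer loop
vertex 1.401 -0.124 0.469
vertex 0.885 -0.096 0.586
vertex 1.189 -1.703 1.124
endloop
endfacet
facet normal -0.098 0.774 -0.625
outer loop
vertex 0.885 -0.096 0.586
vertex 1.031 -0.457 0.116
vertex 0.479 -0.339 0.349
endloop
endfacet
facet normal -0.568 0.163 0.807
outer loop
vertex 0.885 -0.096 0.586
vertex 0.479 -0.339 0.349
vertex 1.189 -1.703 1.124
endloop
endfacet
facet normal -0.099 0.774 -0.626
outer loop
vertex 0.479 -0.339 0.349
vertex 1.031 -0.457 0.116
vertex 0.488 -0.671 -0.063
endloop
endfacet
facet normal -0.910 -0.333 0.248
outer loop
vertex 0.479 -0.339 0.349
vertex 0.488 -0.671 -0.063
vertex 1.189 -1.703 1.124
endloop
endfacet
facet normal -0.098 0.774 -0.626
outer loop
vertex 0.488 -0.671 -0.063
vertex 1.031 -0.457 0.116
vertex 0.906 -0.842 -0.34
endloop
endfacet
facet normal -0.542 -0.766 -0.346
outer loop
vertex 0.488 -0.671 -0.063
vertex 0.906 -0.842 -0.34
vertex 1.189 -1.703 1.124
endloop
endfacet
facet normal -0.098 0.773 -0.626
outer loop
vertex 0.906 -0.842 -0.34
vertex 1.031 -0.457 0.116
vertex 1.417 -0.723 -0.273
endloop
endfacet
facet normal 0.258 -0.810 -0.526
outer loop
vertex 0.906 -0.842 -0.34
vertex 1.417 -0.723 -0.273
vertex 1.189 -1.703 1.124
endloop
endfacet
facet normal 0.114 0.851 -0.512
outer loop
vertex 0.807 -3.426 -4.718
vertex -0.056 -3.11 -4.385
vertex 0.762 -2.918 -3.884
endloop
endfacet
facet normal 0.747 0.585 -0.316
outer loop
vertex 0.807 -3.426 -4.718
vertex 0.762 -2.918 -3.884
vertex 1.346 -3.699 -3.949
endloop
endfacet
facet normal 0.805 -0.071 -0.589
outer loop
vertex 0.807 -3.426 -4.718
vertex 1.346 -3.699 -3.949
vertex 0.89 -4.373 -4.49
endloop
endfacet
facet normal 0.208 -0.212 -0.955
outer loop
vertex 0.807 -3.426 -4.718
vertex 0.89 -4.373 -4.49
vertex 0.024 -4.009 -4.759
endloop
endfacet
facet normal -0.219 0.358 -0.908
outer loop
vertex 0.807 -3.426 -4.718
vertex 0.024 -4.009 -4.759
vertex -0.056 -3.11 -4.385
endloop
endfacet
facet normal 0.751 0.529 0.396
outer loop
vertex 1.346 -3.699 -3.949
vertex 0.762 -2.918 -3.884
vertex 0.816 -3.551 -3.141
endloop
endfacet
facet normal -0.273 0.959 0.077
outer loop
vertex 0.762 -2.918 -3.884
vertex -0.056 -3.11 -4.385
vertex -0.05 -3.187 -3.41
endloop
endfacet
facet normal -0.811 0.162 -0.562
outer loop
vertex -0.056 -3.11 -4.385
vertex 0.024 -4.009 -4.759
vertex -0.506 -3.861 -3.951
endloop
endfacet
facet normal -0.121 -0.760 -0.639
outer loop
vertex 0.024 -4.009 -4.759
vertex 0.89 -4.373 -4.49
vertex 0.078 -4.642 -4.016
endloop
endfacet
facet normal 0.845 -0.533 -0.047
outer loop
vertex 0.89 -4.373 -4.49
vertex 1.346 -3.699 -3.949
vertex 0.896 -4.45 -3.515
endloop
endfacet
facet normal -0.208 0.212 0.955
outer loop
vertex 0.033 -4.134 -3.182
vertex 0.816 -3.551 -3.141
vertex -0.05 -3.187 -3.41
endloop
endfacet
facet normal -0.805 0.071 0.589
outer loop
vertex 0.033 -4.134 -3.182
vertex -0.05 -3.187 -3.41
vertex -0.506 -3.861 -3.951
endloop
endfacet
facet normal -0.747 -0.585 0.316
outer loop
vertex 0.033 -4.134 -3.182
vertex -0.506 -3.861 -3.951
vertex 0.078 -4.642 -4.016
endloop
endfacet
facet normal -0.114 -0.851 0.512
outer loop
vertex 0.033 -4.134 -3.182
vertex 0.078 -4.642 -4.016
vertex 0.896 -4.45 -3.515
endloop
endfacet
facet normal 0.219 -0.358 0.908
outer loop
vertex 0.033 -4.134 -3.182
vertex 0.896 -4.45 -3.515
vertex 0.816 -3.551 -3.141
endloop
endfacet
facet normal 0.121 0.760 0.639
outer loop
vertex -0.05 -3.187 -3.41
vertex 0.816 -3.551 -3.141
vertex 0.762 -2.918 -3.884
endloop
endfacet
facet normal -0.845 0.533 0.047
outer loop
vertex -0.506 -3.861 -3.951
vertex -0.05 -3.187 -3.41
vertex -0.056 -3.11 -4.385
endloop
endfacet
facet normal -0.751 -0.529 -0.396
outer loop
vertex 0.078 -4.642 -4.016
vertex -0.506 -3.861 -3.951
vertex 0.024 -4.009 -4.759
endloop
endfacet
facet normal 0.273 -0.959 -0.077
outer loop
vertex 0.896 -4.45 -3.515
vertex 0.078 -4.642 -4.016
vertex 0.89 -4.373 -4.49
endloop
endfacet
facet normal 0.811 -0.162 0.562
outer loop
vertex 0.816 -3.551 -3.141
vertex 0.896 -4.45 -3.515
vertex 1.346 -3.699 -3.949
endloop
endfacet

endsolid
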